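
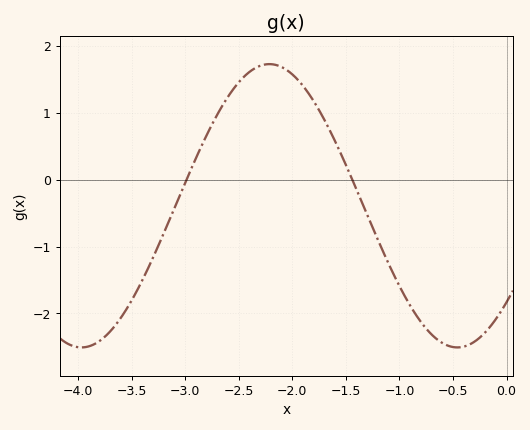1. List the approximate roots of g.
-3, -1.4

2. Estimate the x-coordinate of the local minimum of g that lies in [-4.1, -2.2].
-4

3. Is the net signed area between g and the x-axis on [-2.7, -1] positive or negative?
positive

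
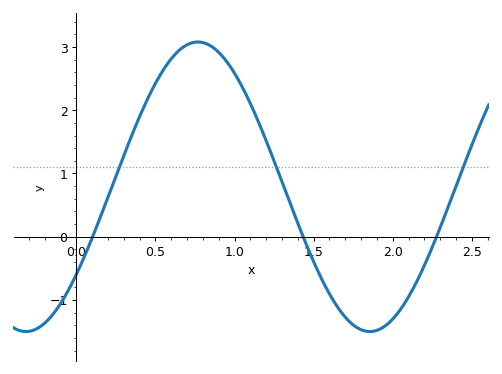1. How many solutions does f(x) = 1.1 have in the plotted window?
3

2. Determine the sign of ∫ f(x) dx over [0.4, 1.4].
positive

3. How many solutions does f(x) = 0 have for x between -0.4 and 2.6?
3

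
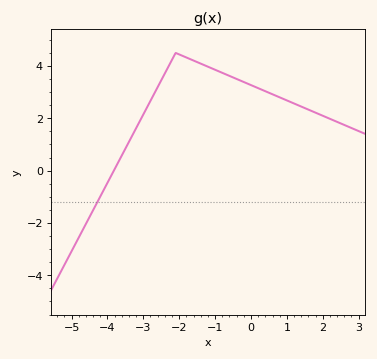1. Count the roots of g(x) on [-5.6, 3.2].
1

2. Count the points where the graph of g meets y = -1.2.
1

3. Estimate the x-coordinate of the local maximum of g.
-2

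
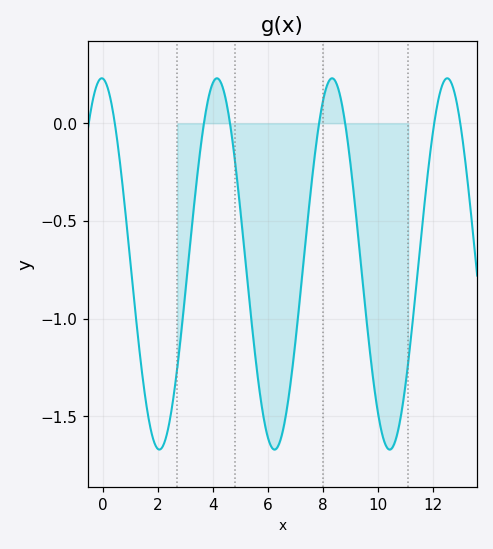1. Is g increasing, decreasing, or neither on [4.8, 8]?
neither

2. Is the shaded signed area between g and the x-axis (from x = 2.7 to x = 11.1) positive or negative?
negative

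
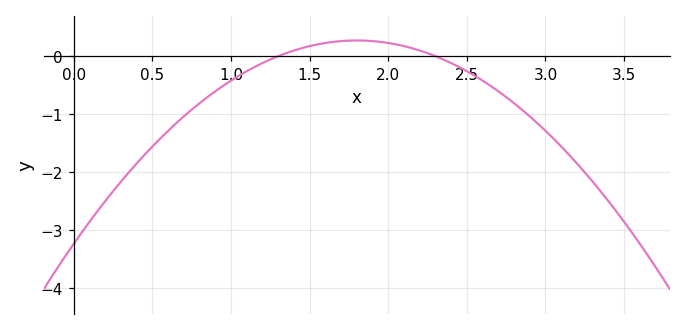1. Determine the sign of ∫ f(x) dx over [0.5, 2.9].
negative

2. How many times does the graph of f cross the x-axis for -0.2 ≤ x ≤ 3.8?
2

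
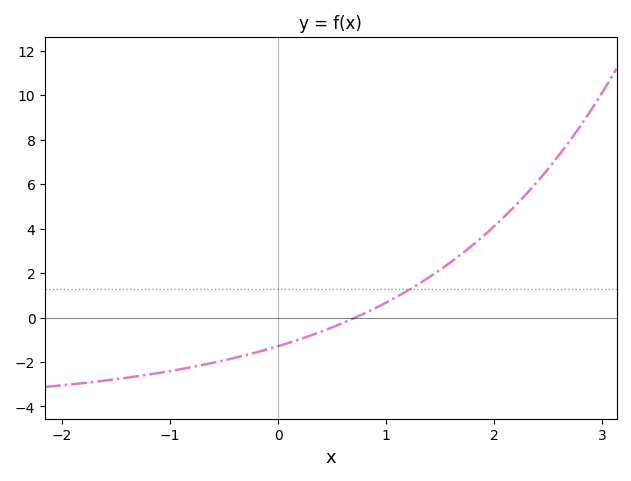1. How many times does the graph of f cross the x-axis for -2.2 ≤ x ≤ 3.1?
1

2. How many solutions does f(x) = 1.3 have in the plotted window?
1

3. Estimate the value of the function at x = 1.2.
1.2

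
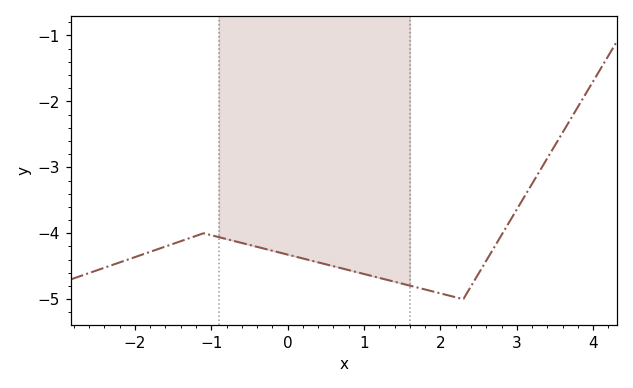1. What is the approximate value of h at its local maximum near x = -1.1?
-4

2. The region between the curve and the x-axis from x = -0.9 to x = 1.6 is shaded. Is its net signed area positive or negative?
negative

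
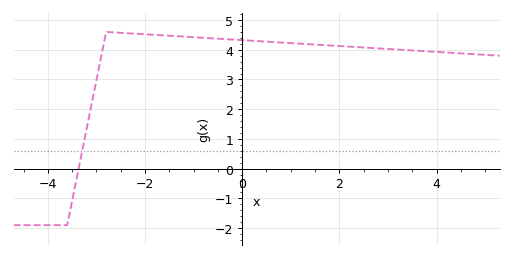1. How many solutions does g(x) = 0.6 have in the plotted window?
1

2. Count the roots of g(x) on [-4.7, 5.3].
1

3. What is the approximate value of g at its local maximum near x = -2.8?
4.6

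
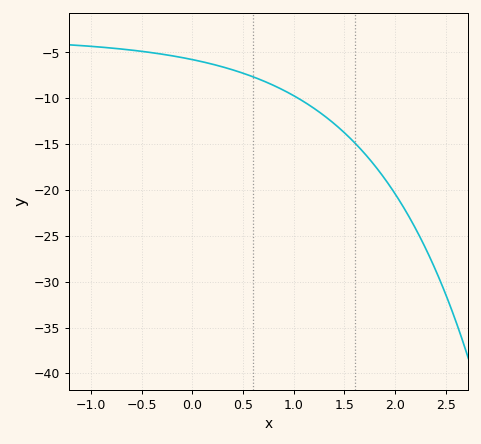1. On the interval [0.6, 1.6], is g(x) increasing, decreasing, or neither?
decreasing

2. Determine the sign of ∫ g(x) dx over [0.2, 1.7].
negative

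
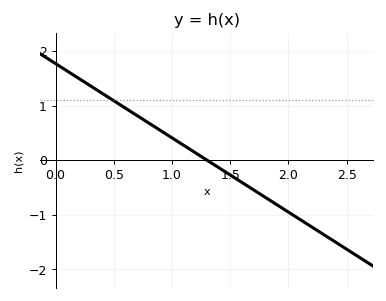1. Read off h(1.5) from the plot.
-0.272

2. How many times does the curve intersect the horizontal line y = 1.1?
1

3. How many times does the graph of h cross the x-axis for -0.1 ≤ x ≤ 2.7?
1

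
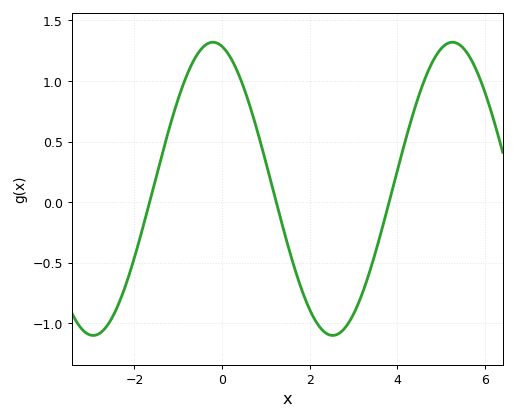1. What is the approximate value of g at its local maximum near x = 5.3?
1.32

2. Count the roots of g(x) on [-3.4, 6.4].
3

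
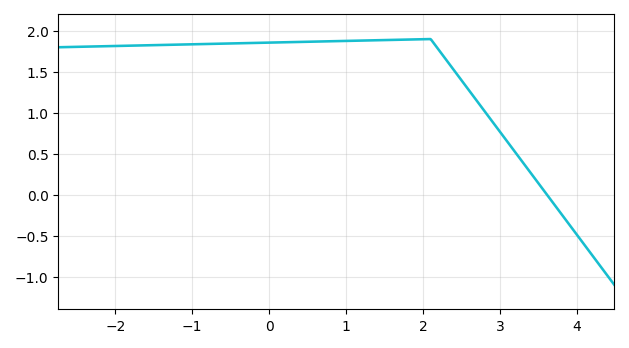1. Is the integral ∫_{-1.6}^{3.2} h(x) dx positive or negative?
positive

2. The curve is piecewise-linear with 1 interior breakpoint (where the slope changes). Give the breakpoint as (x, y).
(2.1, 1.9)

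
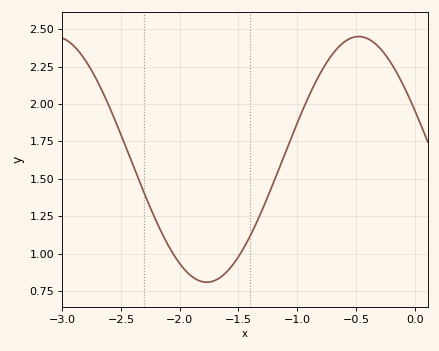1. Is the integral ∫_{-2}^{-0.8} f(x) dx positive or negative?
positive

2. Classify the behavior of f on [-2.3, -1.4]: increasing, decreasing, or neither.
neither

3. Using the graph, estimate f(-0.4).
2.44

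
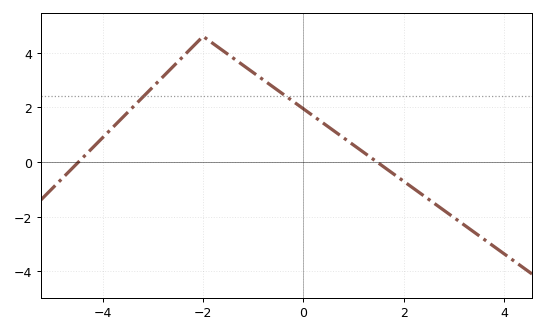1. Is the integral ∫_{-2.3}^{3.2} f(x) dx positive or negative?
positive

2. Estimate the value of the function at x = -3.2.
2.38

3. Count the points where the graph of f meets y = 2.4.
2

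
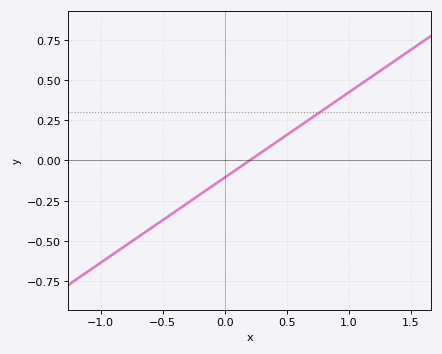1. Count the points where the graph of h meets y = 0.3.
1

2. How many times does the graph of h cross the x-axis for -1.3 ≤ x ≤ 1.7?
1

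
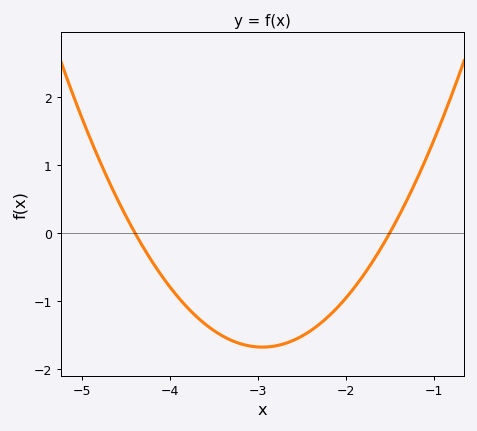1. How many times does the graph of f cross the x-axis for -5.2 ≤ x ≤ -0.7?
2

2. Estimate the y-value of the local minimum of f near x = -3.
-1.7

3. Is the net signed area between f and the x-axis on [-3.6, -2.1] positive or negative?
negative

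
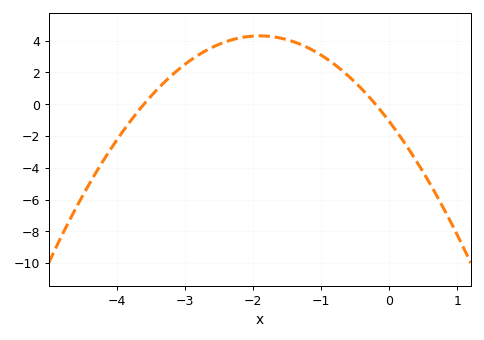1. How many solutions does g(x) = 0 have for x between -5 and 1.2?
2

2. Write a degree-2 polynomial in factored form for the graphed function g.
y = -1.49(x + 3.6)(x + 0.2)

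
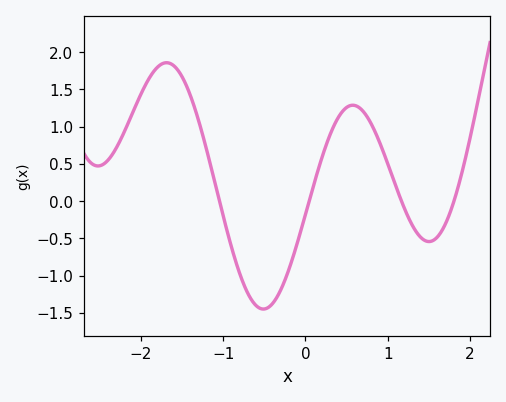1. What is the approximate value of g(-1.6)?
1.8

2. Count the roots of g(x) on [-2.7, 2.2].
4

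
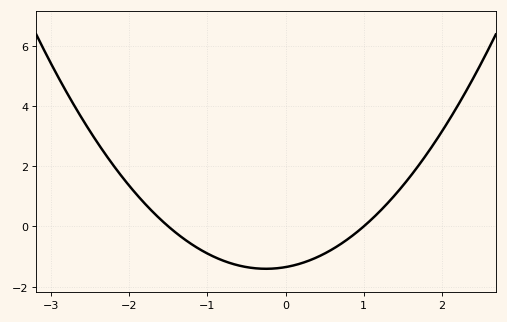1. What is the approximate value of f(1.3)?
0.756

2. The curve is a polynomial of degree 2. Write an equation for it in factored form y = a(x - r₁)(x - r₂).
y = 0.9(x + 1.5)(x - 1)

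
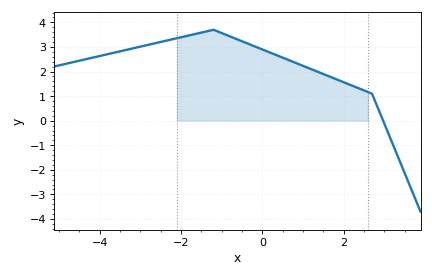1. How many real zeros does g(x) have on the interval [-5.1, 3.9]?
1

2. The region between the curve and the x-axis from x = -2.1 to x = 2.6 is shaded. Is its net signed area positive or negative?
positive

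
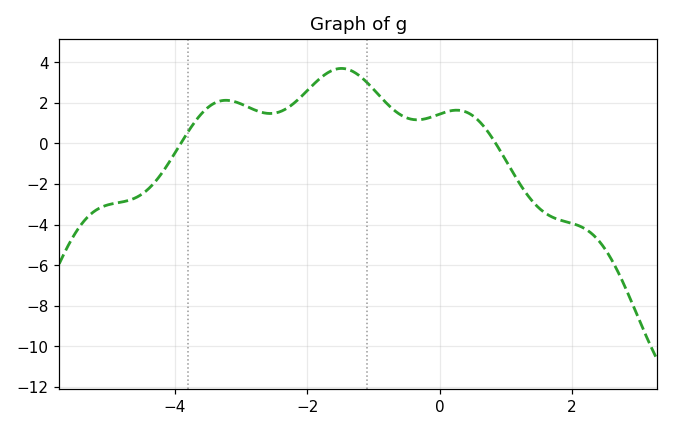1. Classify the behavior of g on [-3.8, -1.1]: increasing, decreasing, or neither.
neither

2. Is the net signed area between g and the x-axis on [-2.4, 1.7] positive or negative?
positive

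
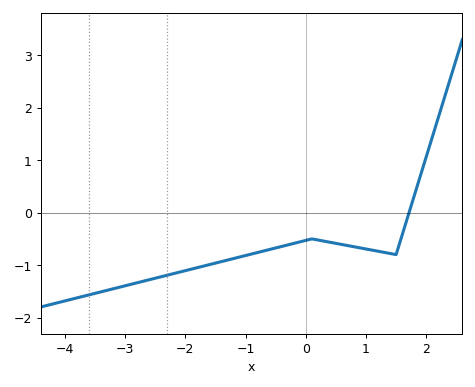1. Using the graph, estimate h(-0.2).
-0.587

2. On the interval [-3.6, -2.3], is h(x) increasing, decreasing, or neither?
increasing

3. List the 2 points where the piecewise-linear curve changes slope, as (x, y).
(0.1, -0.5); (1.5, -0.8)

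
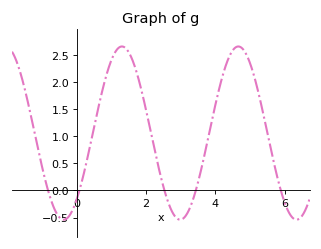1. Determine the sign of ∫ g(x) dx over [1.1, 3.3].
positive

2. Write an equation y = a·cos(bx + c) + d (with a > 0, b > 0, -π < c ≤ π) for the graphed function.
y = 1.6cos(1.9x - 2.4) + 1.06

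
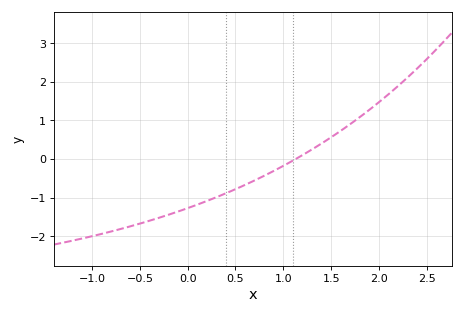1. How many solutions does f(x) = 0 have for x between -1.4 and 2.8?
1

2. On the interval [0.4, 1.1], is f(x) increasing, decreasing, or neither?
increasing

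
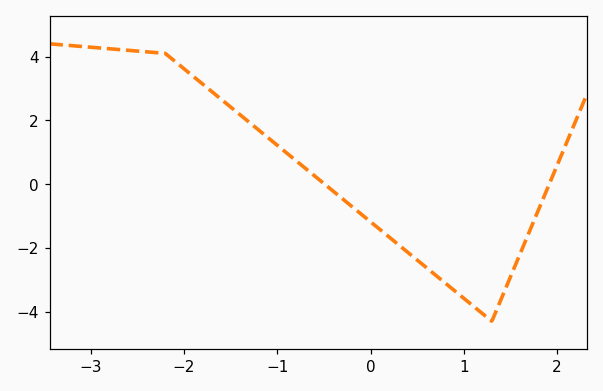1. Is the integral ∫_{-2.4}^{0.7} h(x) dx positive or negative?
positive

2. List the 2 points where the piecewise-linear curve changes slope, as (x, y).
(-2.2, 4.1); (1.3, -4.3)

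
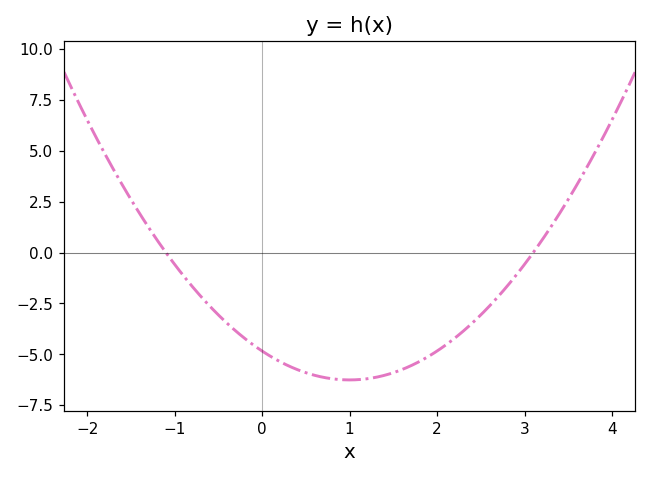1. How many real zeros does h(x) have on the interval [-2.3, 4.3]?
2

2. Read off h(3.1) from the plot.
0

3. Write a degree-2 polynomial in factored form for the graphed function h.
y = 1.42(x + 1.1)(x - 3.1)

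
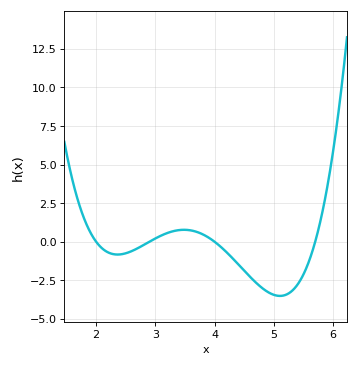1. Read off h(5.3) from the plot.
-3.21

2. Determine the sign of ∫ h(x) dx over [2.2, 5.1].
negative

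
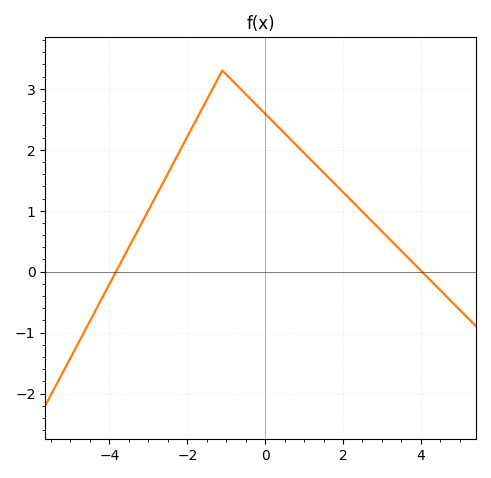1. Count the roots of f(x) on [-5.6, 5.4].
2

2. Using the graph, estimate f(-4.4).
-0.692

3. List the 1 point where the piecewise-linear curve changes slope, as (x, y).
(-1.1, 3.3)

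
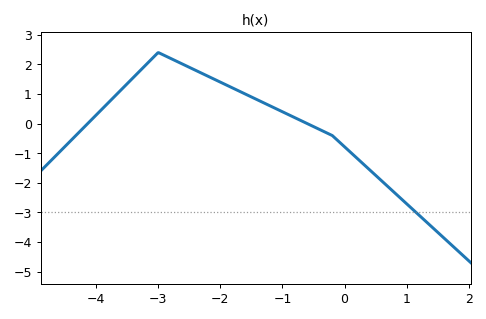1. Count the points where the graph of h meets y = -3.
1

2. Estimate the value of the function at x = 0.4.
-1.6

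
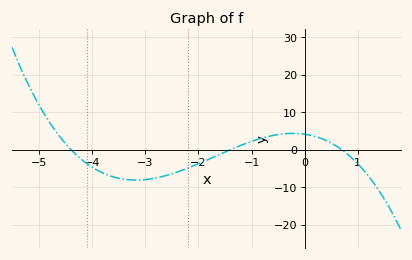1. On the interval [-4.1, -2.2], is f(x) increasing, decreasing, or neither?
neither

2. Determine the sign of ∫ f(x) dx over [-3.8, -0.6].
negative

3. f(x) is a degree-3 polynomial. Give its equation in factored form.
y = -0.96(x + 4.4)(x + 1.4)(x - 0.7)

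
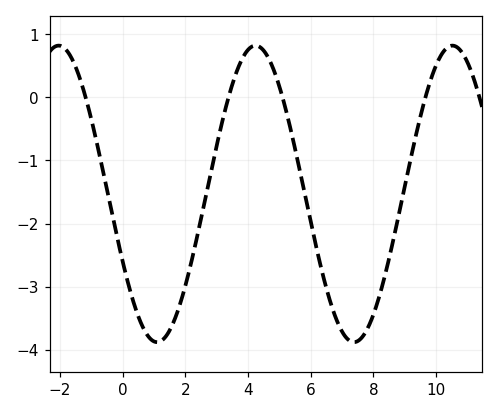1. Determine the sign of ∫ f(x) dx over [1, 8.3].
negative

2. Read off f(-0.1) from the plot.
-2.4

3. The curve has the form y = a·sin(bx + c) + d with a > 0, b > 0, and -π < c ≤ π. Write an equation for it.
y = 2.35sin(1x - 2.7) - 1.53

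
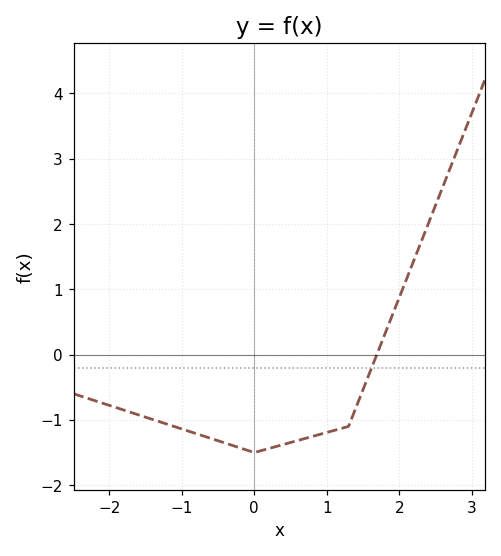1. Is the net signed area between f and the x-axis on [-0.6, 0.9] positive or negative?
negative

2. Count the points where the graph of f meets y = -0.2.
1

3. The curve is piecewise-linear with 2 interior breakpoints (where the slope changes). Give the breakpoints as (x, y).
(0, -1.5); (1.3, -1.1)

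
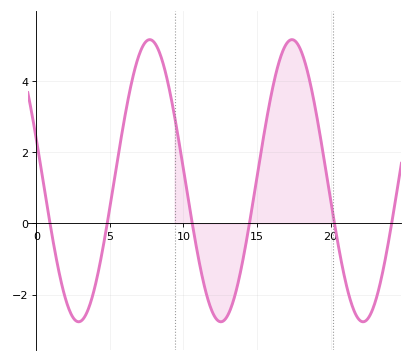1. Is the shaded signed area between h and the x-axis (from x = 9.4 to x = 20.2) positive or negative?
positive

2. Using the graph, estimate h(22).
-2.72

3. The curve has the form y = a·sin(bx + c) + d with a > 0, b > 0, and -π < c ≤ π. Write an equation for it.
y = 3.96sin(0.65x + 2.84) + 1.2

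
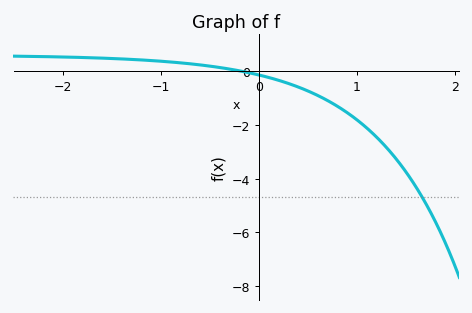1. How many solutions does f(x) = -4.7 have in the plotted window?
1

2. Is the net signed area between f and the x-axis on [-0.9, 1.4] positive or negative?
negative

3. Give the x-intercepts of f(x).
-0.164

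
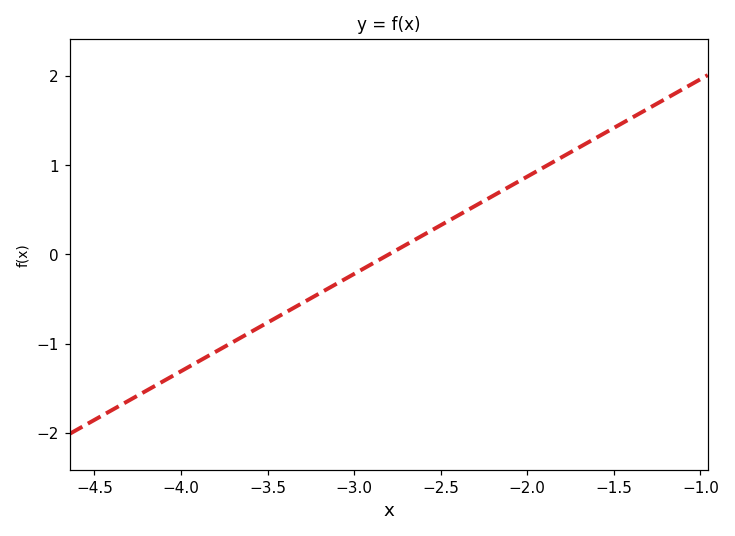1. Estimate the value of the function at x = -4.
-1.31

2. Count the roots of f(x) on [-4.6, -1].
1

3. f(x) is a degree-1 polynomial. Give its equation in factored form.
y = 1.09(x + 2.8)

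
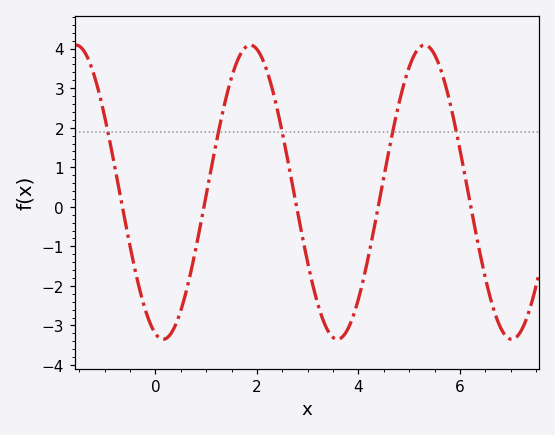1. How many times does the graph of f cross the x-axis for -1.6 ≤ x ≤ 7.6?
5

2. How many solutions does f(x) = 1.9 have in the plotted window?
5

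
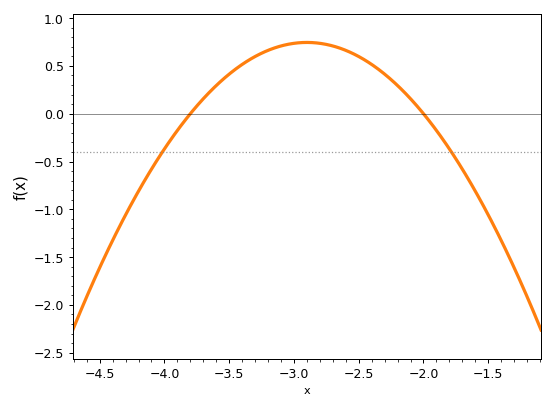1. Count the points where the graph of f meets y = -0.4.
2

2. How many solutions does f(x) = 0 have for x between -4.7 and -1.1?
2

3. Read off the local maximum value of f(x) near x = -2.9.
0.745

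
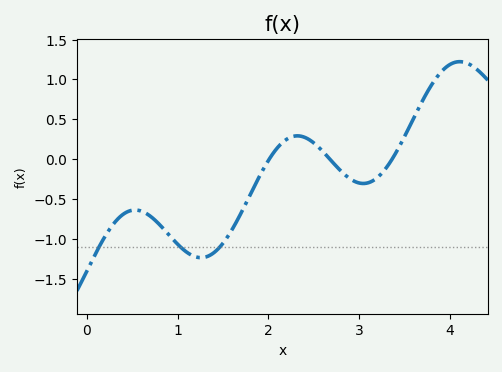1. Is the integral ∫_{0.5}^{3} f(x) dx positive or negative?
negative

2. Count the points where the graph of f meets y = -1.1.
3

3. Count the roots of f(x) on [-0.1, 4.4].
3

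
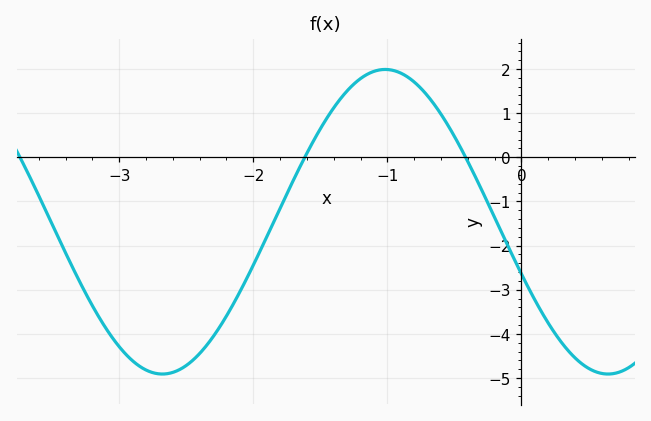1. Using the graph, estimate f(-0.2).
-1.4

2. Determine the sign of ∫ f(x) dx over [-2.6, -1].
negative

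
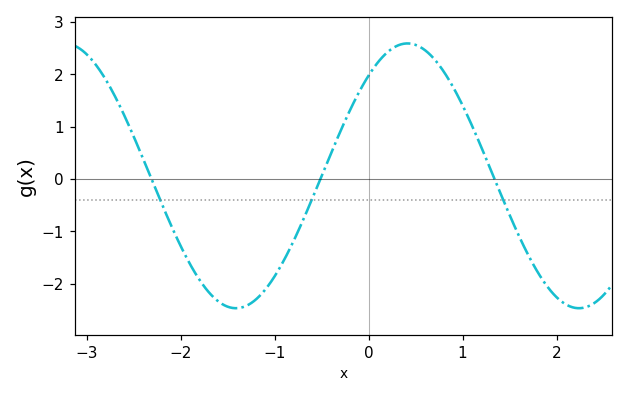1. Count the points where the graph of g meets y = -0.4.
3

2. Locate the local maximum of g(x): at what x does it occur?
0.4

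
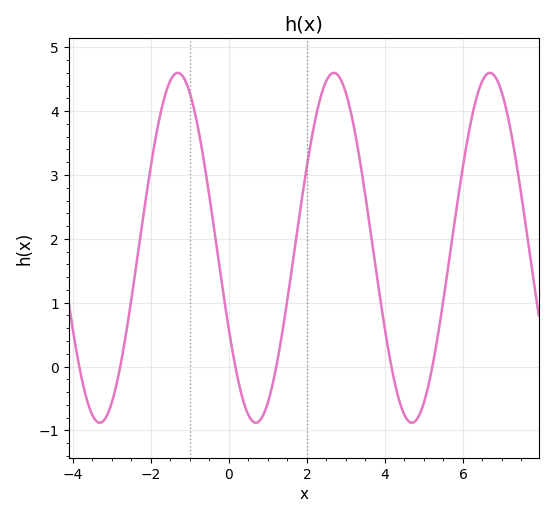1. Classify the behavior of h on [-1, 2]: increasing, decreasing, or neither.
neither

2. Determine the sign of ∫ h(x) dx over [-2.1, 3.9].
positive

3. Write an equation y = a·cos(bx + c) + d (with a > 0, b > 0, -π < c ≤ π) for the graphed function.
y = 2.74cos(1.6x + 2.1) + 1.86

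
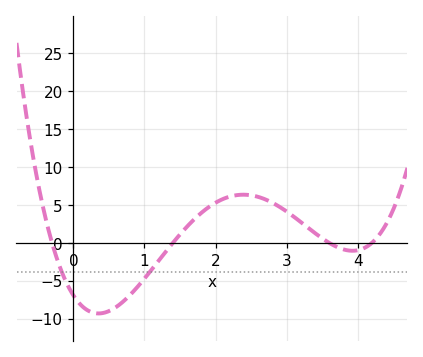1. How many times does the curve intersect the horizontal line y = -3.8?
2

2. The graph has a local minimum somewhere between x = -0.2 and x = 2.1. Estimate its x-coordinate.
0.355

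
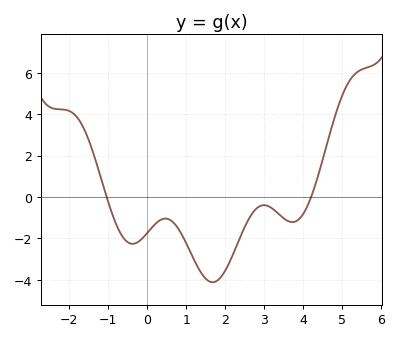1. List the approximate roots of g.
-1, 4.2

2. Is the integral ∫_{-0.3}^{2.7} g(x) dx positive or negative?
negative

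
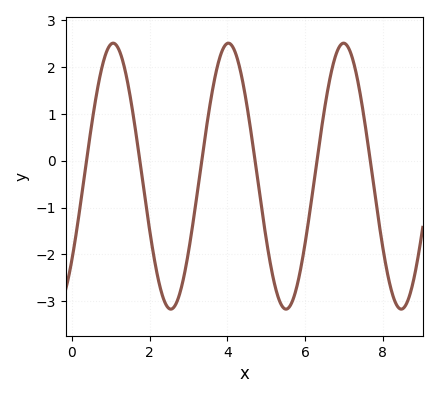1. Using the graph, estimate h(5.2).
-2.6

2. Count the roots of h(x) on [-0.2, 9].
6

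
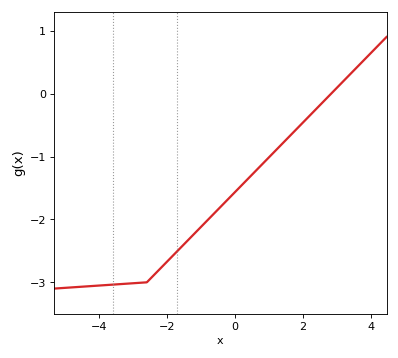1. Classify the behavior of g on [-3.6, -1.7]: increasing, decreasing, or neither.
increasing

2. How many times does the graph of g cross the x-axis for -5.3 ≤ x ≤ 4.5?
1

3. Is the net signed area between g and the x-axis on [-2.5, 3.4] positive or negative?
negative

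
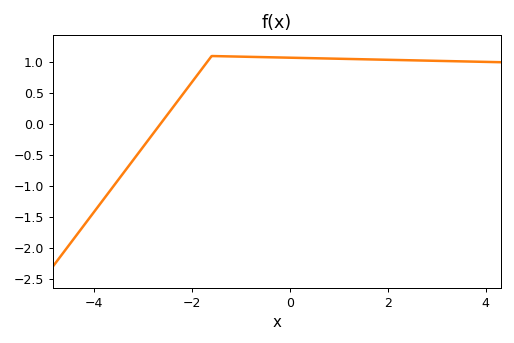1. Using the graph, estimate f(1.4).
1.05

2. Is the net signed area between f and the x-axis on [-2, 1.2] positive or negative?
positive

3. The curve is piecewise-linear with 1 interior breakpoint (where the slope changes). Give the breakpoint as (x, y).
(-1.6, 1.1)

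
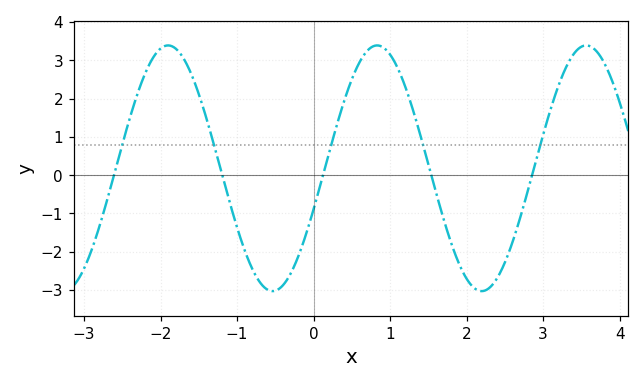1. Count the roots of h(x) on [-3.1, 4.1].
5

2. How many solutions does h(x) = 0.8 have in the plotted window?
5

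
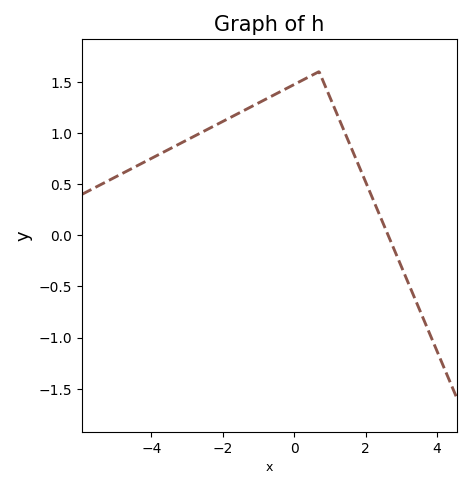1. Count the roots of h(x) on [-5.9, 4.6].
1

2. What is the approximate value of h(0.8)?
1.5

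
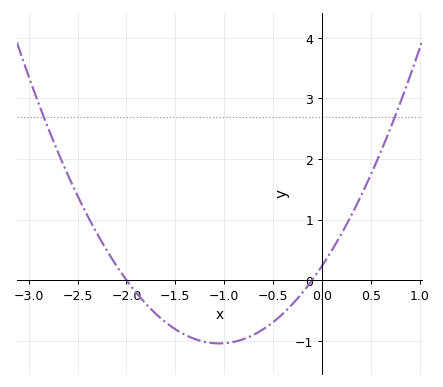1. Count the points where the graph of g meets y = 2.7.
2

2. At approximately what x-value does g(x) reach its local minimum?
-1.05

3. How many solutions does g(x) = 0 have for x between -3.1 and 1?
2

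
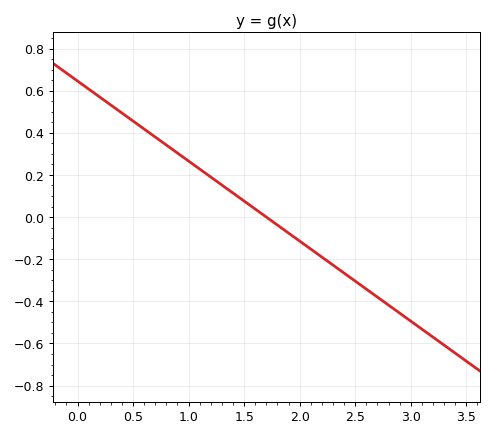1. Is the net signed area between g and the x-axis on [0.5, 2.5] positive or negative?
positive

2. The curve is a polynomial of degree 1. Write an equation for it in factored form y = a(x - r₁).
y = -0.38(x - 1.7)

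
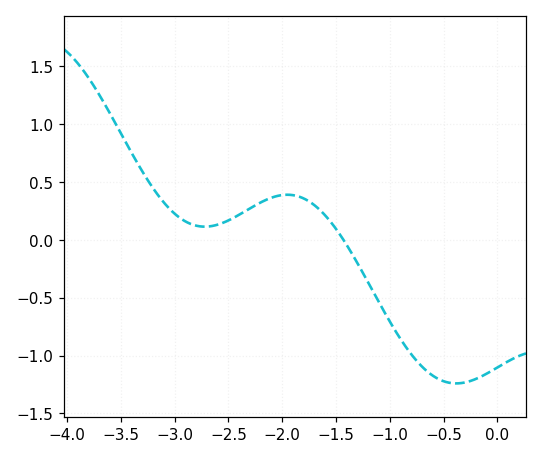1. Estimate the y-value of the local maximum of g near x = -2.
0.4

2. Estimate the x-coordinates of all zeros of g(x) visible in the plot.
-1.4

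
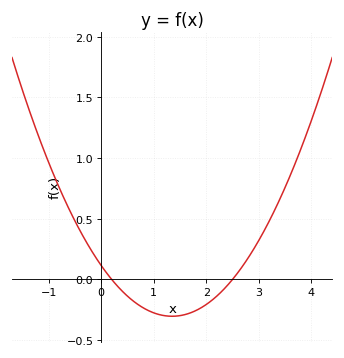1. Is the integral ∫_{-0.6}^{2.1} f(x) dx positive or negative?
negative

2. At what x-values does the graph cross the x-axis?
0.2, 2.5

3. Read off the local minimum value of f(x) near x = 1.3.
-0.3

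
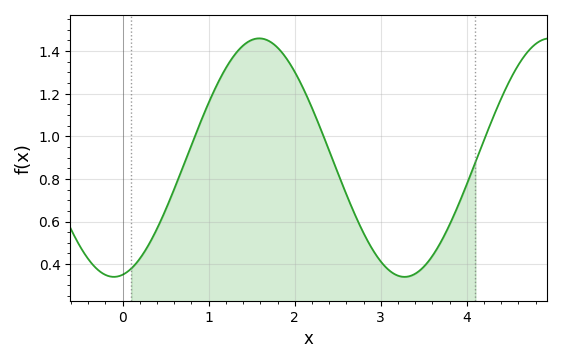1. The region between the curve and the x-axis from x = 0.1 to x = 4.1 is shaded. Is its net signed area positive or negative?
positive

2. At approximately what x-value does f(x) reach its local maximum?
1.59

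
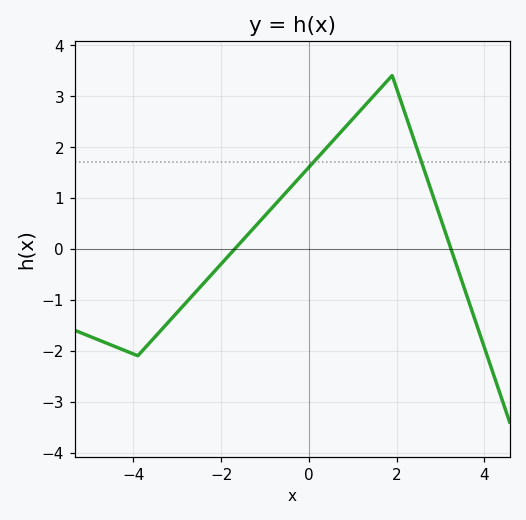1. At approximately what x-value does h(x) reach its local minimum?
-3.8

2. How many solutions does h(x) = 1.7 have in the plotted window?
2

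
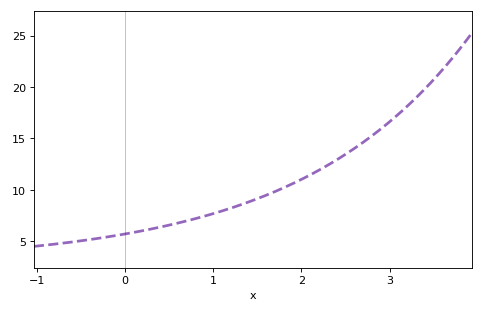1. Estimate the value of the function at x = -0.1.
5.57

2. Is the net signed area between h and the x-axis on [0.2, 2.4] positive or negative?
positive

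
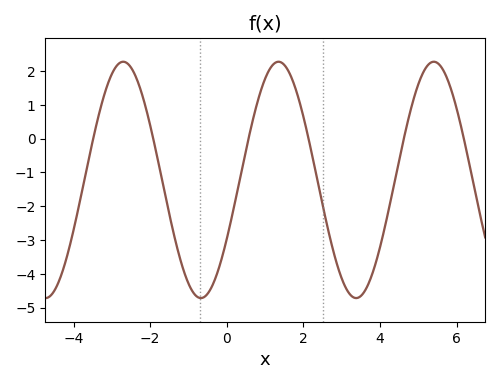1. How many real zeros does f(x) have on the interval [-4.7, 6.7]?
6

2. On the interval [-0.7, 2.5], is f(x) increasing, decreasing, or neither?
neither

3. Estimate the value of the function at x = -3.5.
-0.064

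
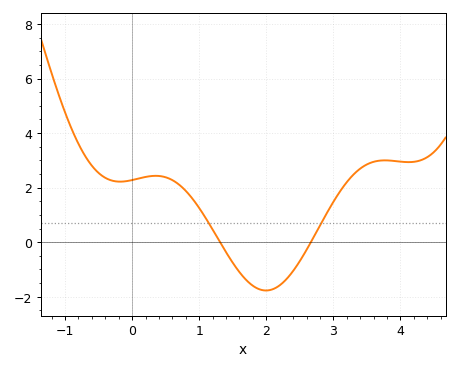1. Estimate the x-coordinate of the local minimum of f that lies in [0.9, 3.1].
2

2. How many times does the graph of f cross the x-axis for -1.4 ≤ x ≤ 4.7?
2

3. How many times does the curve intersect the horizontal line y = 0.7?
2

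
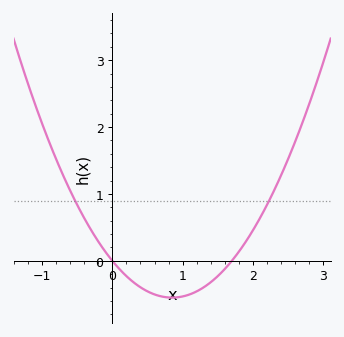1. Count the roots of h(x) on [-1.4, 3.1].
2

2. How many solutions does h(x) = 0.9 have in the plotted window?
2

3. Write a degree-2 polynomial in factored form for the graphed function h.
y = 0.76(x - 0)(x - 1.7)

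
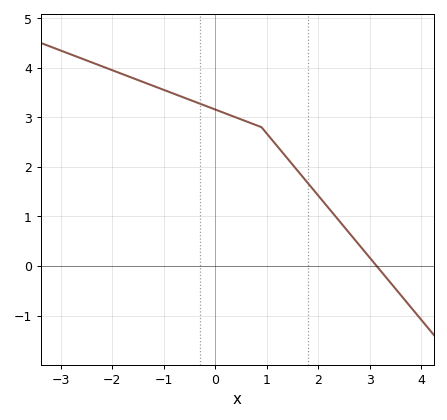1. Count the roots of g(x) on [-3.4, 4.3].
1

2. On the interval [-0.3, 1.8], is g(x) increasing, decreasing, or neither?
decreasing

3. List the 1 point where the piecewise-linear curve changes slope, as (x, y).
(0.9, 2.8)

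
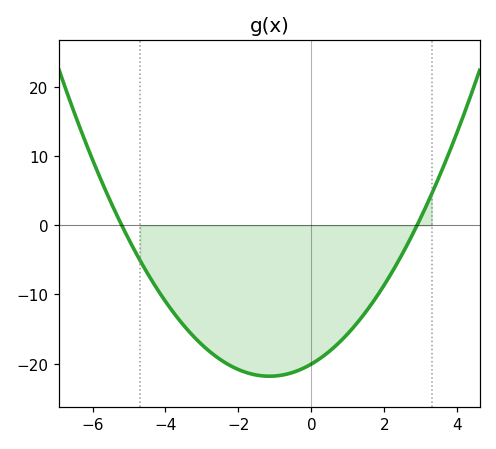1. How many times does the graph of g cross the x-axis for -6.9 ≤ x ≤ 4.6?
2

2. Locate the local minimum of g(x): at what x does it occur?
-1.2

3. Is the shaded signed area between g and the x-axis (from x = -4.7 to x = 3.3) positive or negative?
negative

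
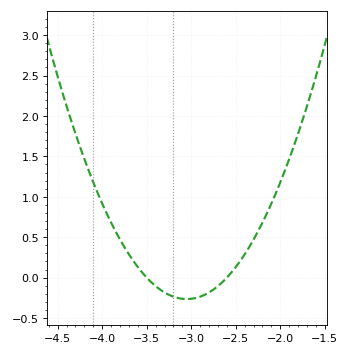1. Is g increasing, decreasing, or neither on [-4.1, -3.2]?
decreasing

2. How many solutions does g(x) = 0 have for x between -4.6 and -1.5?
2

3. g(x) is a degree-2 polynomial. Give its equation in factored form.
y = 1.31(x + 3.5)(x + 2.6)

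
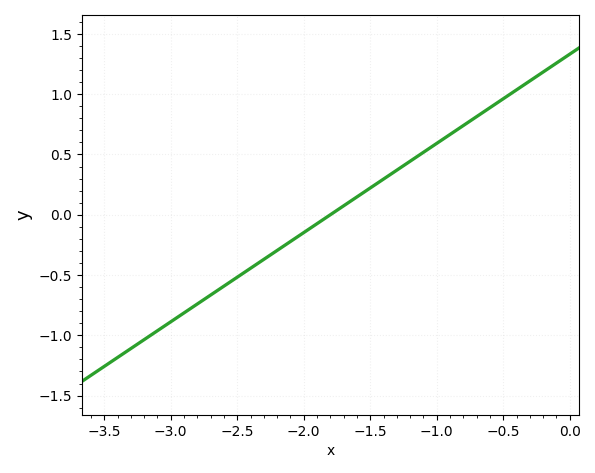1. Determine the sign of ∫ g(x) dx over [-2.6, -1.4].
negative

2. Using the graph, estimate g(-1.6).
0.148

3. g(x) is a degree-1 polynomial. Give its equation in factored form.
y = 0.74(x + 1.8)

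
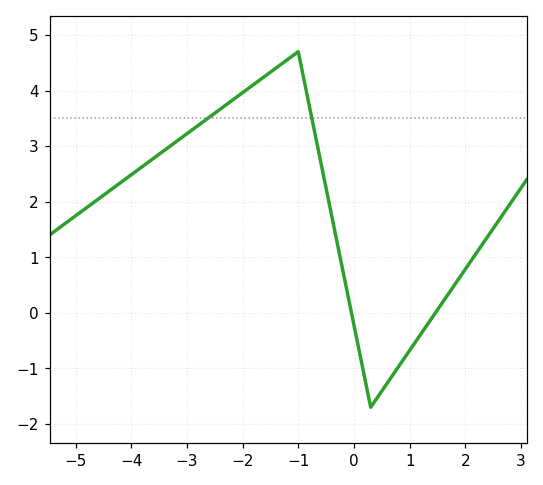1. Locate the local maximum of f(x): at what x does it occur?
-1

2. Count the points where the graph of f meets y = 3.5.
2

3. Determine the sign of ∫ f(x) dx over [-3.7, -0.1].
positive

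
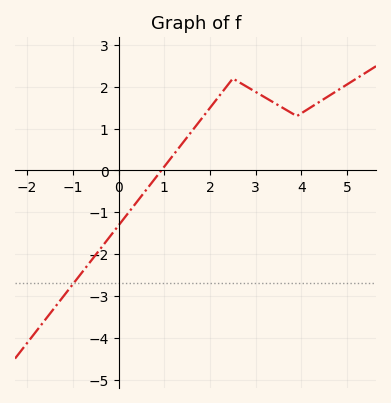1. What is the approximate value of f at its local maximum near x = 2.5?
2.2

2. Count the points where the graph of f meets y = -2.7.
1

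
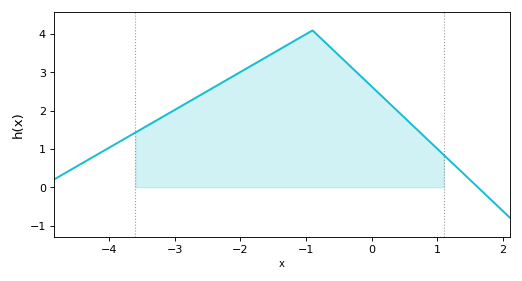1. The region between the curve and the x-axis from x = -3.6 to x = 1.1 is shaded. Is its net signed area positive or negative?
positive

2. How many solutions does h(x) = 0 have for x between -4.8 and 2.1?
1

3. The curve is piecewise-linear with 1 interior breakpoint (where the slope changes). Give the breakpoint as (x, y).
(-0.9, 4.1)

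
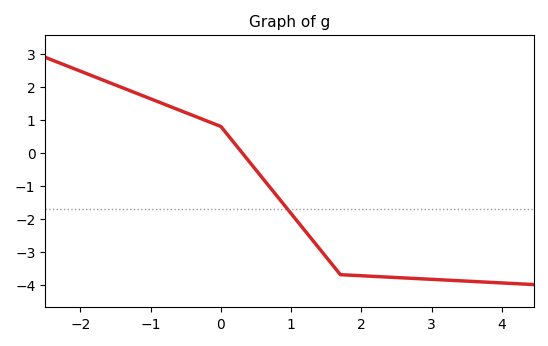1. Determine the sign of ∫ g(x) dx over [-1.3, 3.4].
negative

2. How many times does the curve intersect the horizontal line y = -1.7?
1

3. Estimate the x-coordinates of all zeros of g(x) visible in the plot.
0.302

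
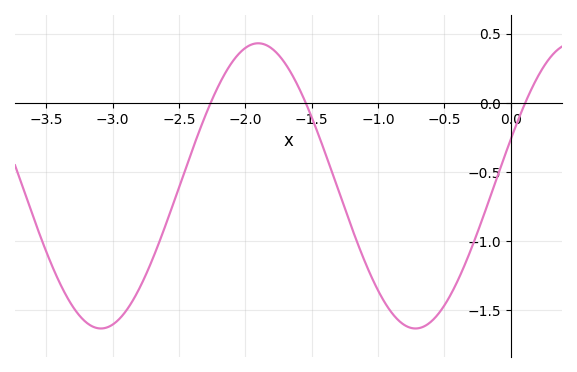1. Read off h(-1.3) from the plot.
-0.628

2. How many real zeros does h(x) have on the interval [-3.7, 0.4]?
3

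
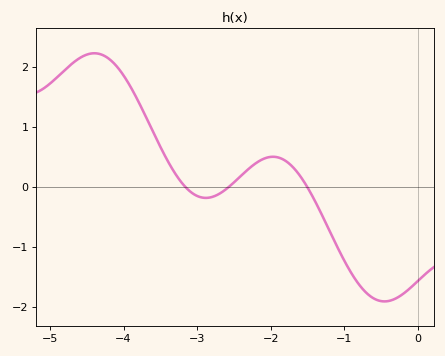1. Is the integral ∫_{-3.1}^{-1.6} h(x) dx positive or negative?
positive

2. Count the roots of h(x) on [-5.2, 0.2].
3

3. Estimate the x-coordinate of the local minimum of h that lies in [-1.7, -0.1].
-0.455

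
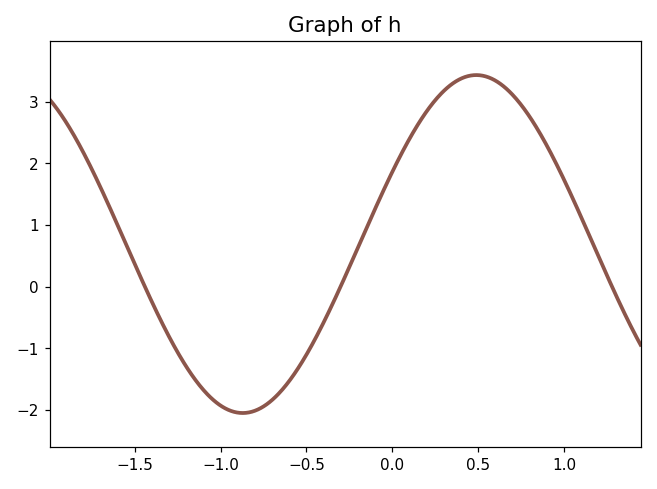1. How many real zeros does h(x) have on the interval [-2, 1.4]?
3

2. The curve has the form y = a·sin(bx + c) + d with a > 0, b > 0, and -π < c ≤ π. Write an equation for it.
y = 2.74sin(2.31x + 0.442) + 0.69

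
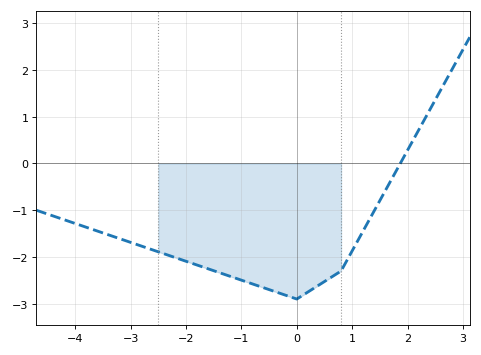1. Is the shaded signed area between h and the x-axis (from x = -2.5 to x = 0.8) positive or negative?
negative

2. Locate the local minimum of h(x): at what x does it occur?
0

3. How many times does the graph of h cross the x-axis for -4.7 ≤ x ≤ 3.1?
1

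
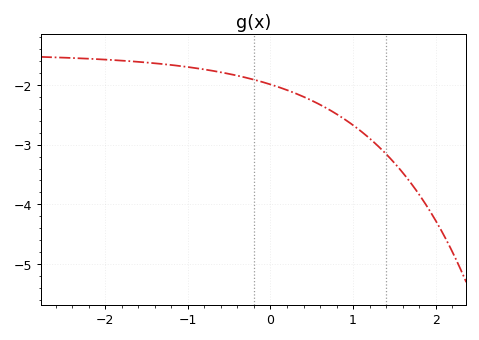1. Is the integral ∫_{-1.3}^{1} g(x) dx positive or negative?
negative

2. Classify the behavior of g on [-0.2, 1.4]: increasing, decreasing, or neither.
decreasing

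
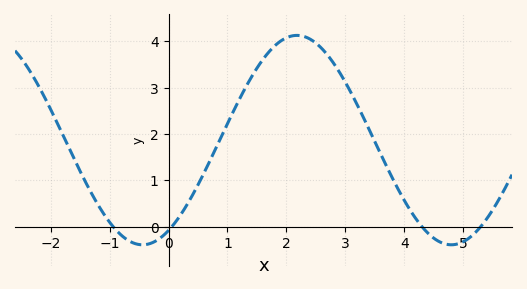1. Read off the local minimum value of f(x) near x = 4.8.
-0.4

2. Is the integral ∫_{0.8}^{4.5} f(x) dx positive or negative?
positive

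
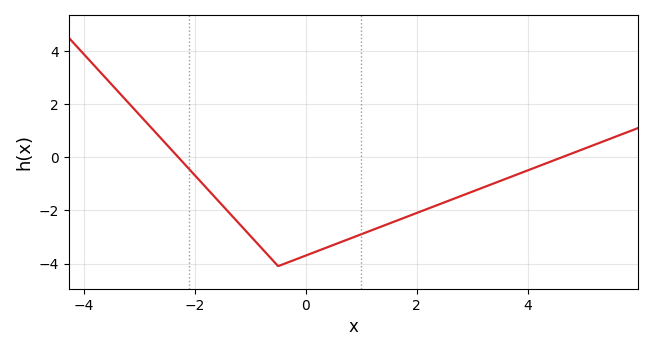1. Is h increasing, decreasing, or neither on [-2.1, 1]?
neither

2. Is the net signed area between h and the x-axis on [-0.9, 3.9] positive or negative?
negative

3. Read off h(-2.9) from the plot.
1.37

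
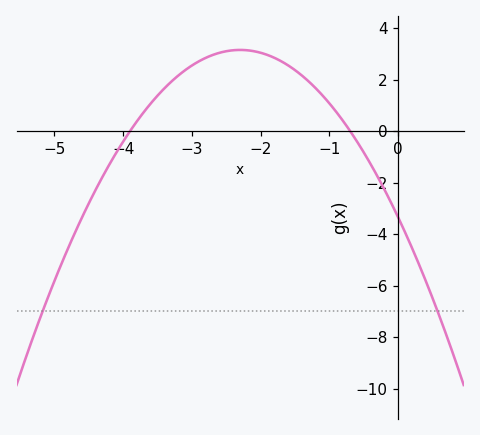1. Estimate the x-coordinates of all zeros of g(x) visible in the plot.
-3.9, -0.7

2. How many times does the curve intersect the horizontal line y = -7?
2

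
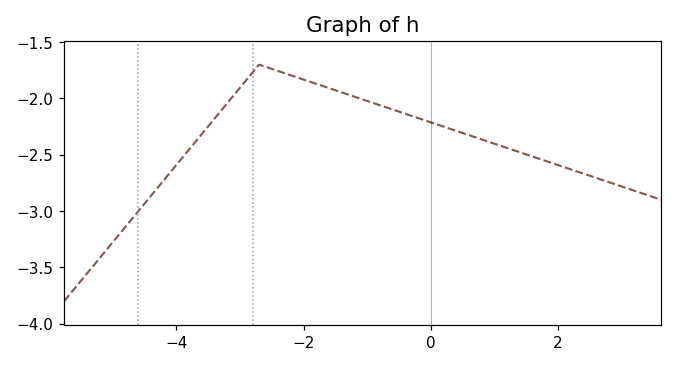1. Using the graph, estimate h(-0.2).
-2.17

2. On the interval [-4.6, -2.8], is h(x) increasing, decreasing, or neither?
increasing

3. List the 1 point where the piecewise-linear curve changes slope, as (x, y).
(-2.7, -1.7)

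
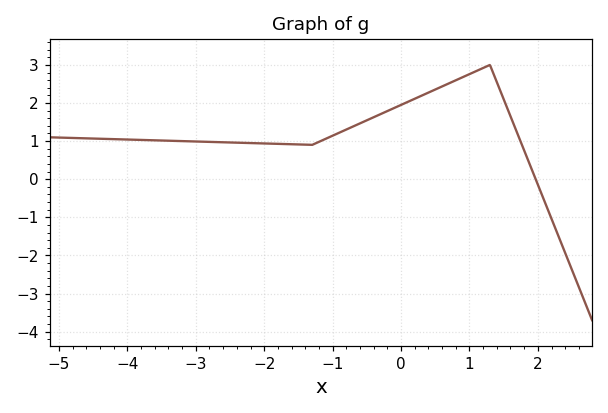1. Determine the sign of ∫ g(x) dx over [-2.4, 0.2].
positive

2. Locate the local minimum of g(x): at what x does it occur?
-1.3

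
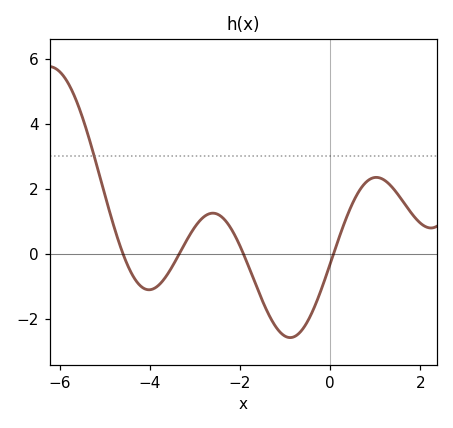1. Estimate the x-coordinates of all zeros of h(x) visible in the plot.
-4.6, -3.4, -2, 0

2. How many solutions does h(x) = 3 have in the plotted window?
1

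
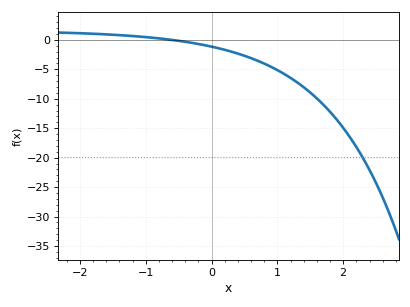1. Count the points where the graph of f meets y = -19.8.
1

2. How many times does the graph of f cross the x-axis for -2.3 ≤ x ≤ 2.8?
1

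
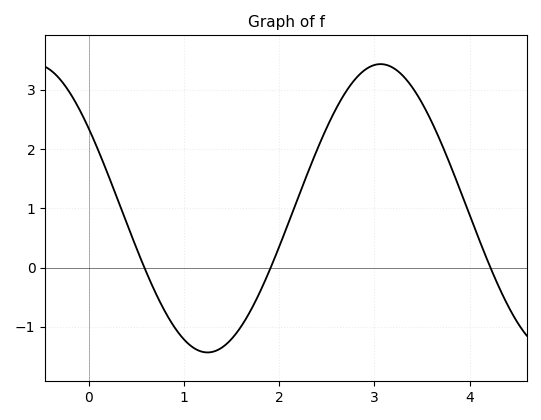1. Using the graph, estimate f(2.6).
2.69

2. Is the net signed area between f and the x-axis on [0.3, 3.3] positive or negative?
positive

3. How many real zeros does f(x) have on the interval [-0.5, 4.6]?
3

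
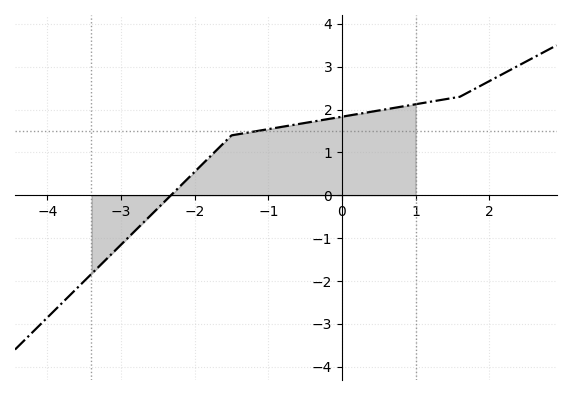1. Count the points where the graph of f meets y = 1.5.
1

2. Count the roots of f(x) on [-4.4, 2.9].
1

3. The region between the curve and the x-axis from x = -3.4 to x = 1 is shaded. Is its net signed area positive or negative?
positive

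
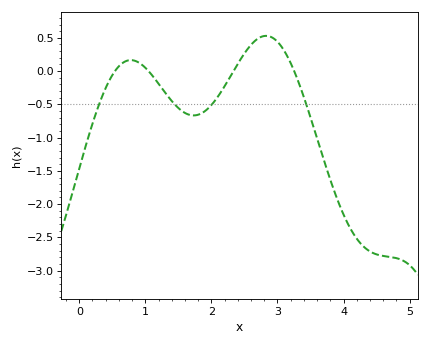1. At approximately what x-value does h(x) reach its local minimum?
1.7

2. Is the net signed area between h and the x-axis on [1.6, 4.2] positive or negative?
negative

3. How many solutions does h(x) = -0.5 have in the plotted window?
4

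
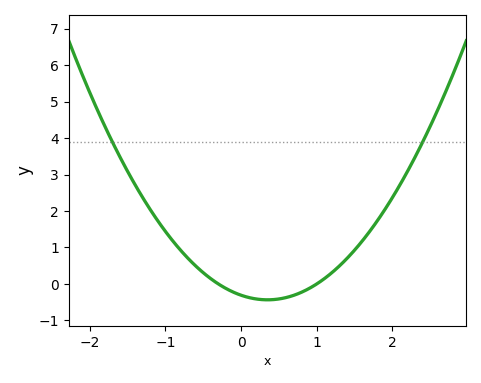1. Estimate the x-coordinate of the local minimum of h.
0.4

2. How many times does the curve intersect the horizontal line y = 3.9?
2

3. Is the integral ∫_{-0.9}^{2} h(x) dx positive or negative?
positive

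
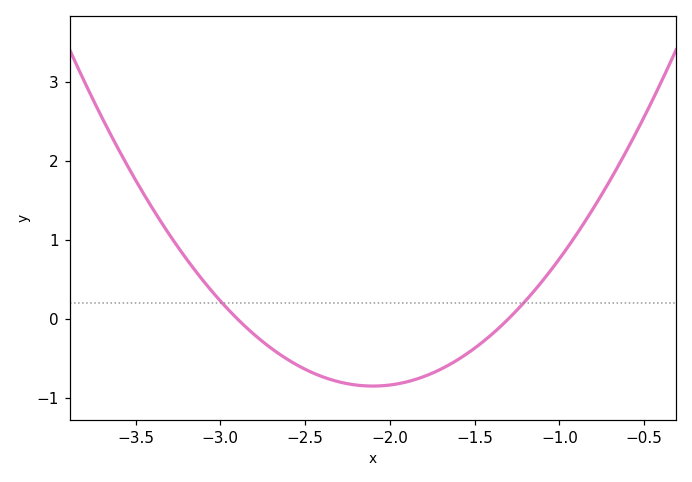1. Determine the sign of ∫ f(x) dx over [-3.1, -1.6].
negative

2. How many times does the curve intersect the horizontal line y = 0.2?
2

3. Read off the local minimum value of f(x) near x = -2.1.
-0.851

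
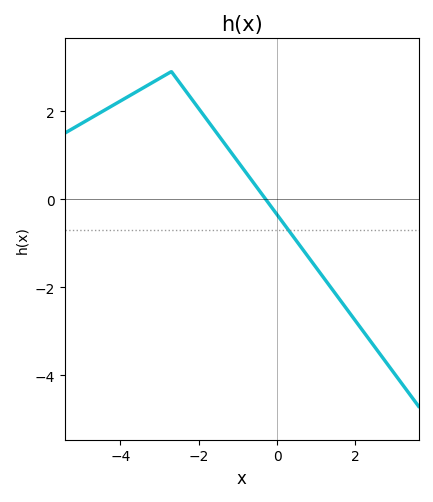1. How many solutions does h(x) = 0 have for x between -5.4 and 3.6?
1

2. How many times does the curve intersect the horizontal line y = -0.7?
1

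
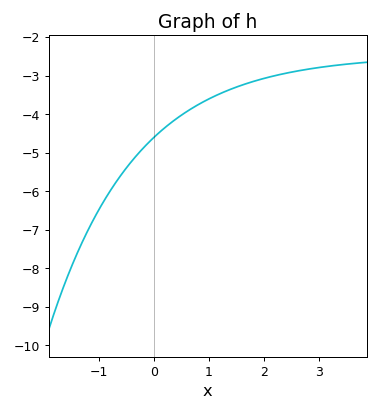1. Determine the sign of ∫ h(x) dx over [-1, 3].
negative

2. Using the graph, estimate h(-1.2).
-7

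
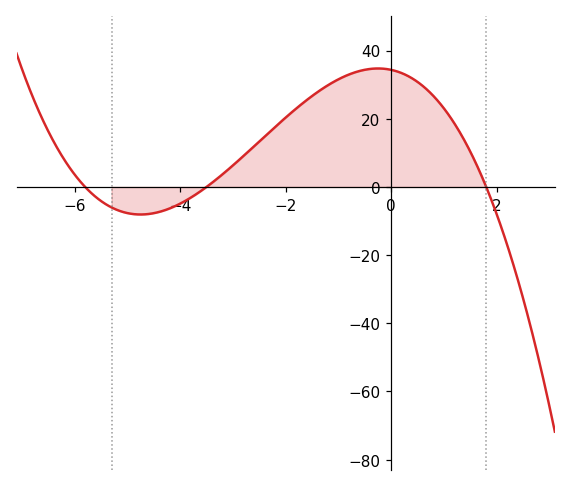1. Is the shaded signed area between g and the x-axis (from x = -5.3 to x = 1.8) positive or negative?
positive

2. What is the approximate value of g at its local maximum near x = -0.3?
34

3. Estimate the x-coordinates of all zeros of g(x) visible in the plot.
-5.8, -3.6, 1.8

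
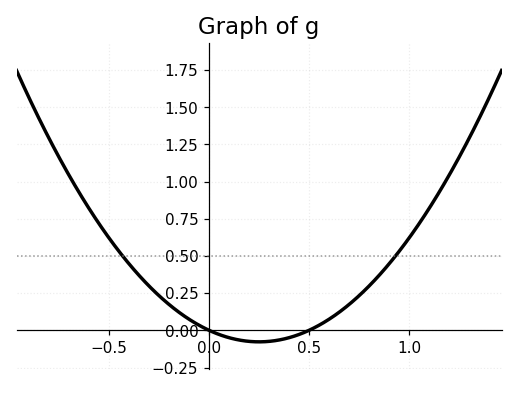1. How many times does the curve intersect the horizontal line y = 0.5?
2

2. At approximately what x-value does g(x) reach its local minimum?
0.25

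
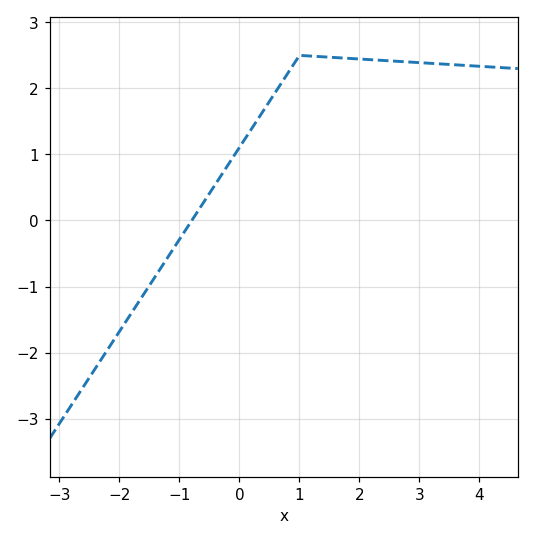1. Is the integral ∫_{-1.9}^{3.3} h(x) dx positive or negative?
positive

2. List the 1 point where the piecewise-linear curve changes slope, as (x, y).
(1, 2.5)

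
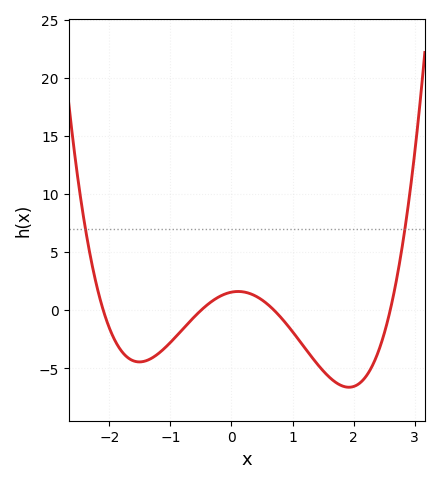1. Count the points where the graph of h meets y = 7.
2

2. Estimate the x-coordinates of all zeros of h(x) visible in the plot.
-2.1, -0.5, 0.7, 2.6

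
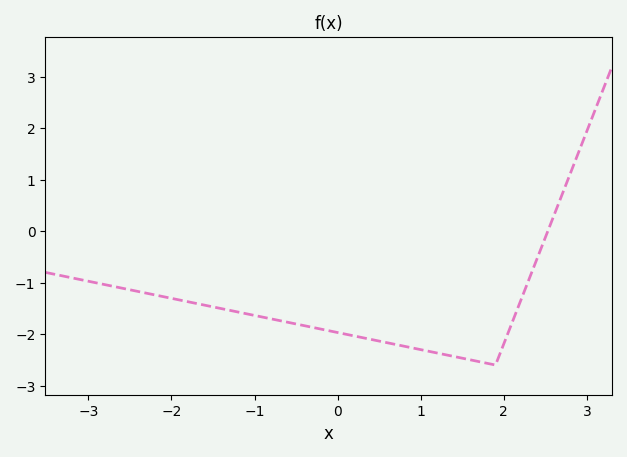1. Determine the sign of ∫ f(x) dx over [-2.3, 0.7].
negative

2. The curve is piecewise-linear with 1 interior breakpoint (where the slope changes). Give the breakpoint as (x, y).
(1.9, -2.6)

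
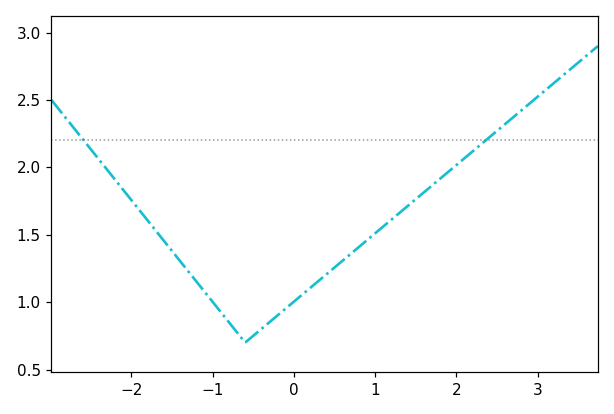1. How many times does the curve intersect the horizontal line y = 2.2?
2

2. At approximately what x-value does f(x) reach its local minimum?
-0.6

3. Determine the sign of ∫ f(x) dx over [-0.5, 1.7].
positive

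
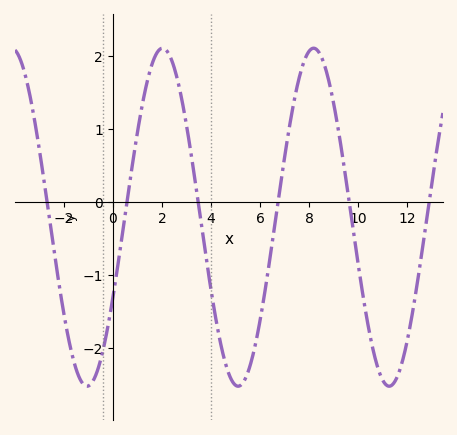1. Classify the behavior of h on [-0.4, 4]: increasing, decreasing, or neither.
neither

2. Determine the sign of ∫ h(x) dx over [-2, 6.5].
negative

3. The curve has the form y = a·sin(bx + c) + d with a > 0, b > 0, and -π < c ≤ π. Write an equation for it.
y = 2.32sin(1.02x - 0.492) - 0.21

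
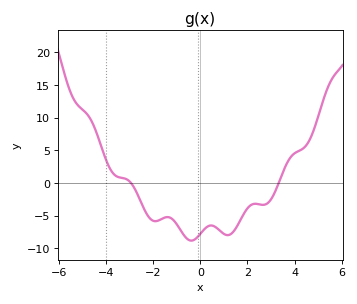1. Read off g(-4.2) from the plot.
5.5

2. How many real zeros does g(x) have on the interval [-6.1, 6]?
2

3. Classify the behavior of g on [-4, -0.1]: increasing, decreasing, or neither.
neither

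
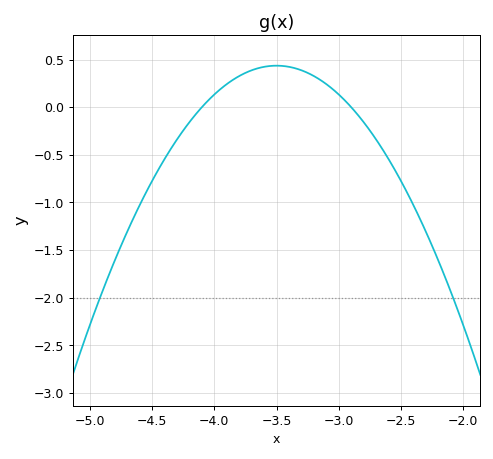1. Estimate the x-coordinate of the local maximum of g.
-3.5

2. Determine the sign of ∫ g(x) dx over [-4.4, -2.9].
positive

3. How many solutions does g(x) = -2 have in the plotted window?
2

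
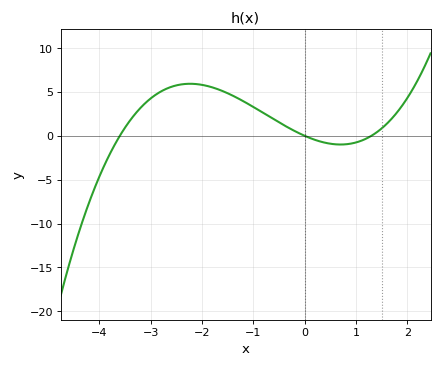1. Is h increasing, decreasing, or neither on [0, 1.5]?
neither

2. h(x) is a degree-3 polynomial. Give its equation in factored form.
y = 0.55(x + 3.6)(x - 0)(x - 1.3)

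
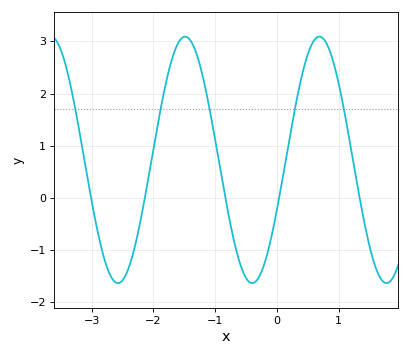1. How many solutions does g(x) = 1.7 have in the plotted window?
5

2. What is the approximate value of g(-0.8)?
-0.23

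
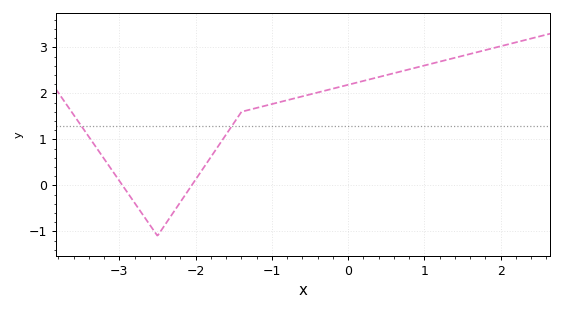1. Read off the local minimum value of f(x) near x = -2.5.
-1.1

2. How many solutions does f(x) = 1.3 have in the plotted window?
2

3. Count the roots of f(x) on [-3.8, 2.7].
2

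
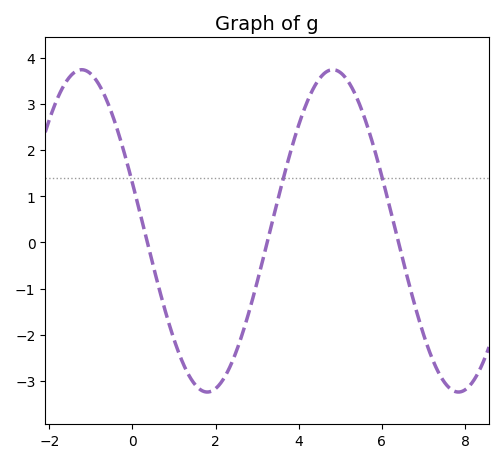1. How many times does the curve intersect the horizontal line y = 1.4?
3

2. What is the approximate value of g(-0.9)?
3.55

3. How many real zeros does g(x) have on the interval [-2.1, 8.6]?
3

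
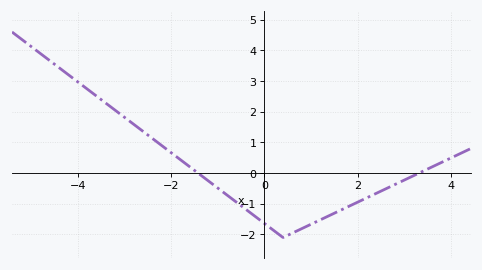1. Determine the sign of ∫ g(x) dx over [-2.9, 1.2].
negative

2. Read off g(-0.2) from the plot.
-1.4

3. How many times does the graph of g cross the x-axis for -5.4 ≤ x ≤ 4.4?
2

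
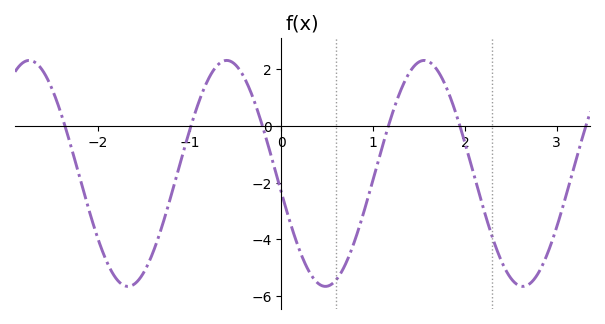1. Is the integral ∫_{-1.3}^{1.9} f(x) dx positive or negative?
negative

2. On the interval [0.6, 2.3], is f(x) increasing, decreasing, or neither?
neither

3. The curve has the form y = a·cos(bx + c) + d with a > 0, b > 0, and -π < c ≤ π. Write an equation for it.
y = 3.99cos(2.92x + 1.74) - 1.67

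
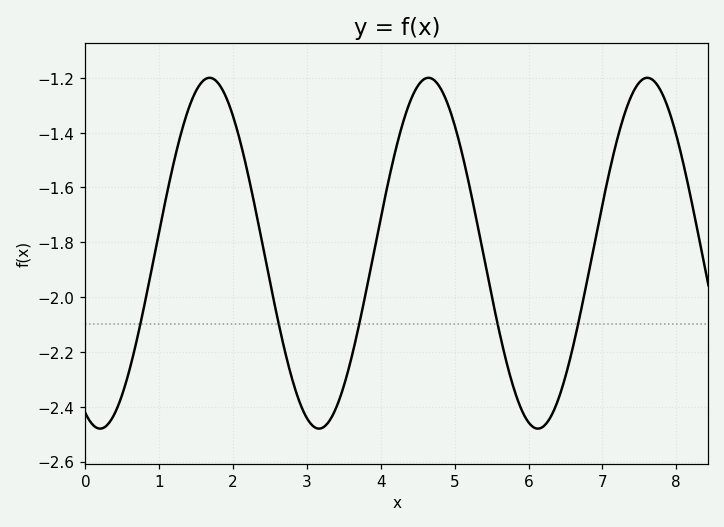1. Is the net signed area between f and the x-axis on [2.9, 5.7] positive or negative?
negative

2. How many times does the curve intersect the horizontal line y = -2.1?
5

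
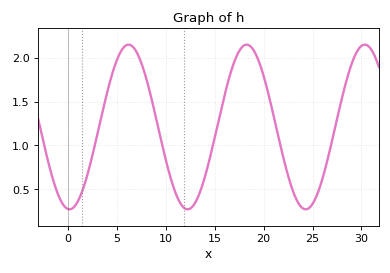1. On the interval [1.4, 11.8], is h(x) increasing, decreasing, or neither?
neither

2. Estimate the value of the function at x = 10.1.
0.8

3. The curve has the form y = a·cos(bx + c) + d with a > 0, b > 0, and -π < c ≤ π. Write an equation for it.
y = 0.94cos(0.52x + 3.1) + 1.21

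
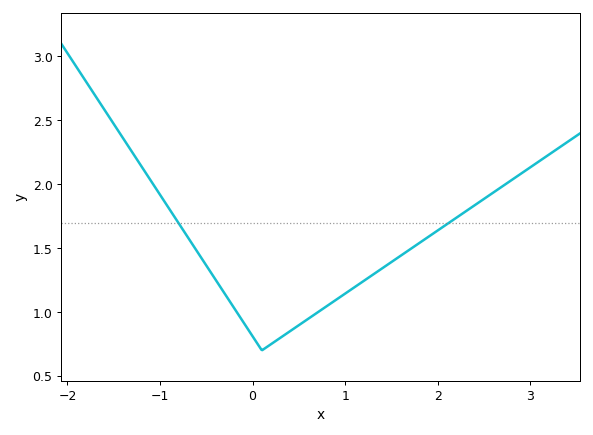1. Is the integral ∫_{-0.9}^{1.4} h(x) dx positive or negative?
positive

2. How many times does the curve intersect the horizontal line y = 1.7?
2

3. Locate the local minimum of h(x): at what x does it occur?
0.1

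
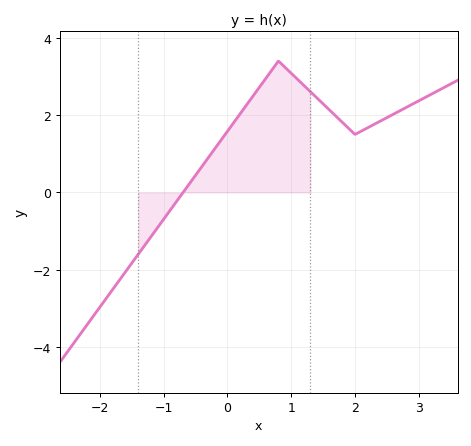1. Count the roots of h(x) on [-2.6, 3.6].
1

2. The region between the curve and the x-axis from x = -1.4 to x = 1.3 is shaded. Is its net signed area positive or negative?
positive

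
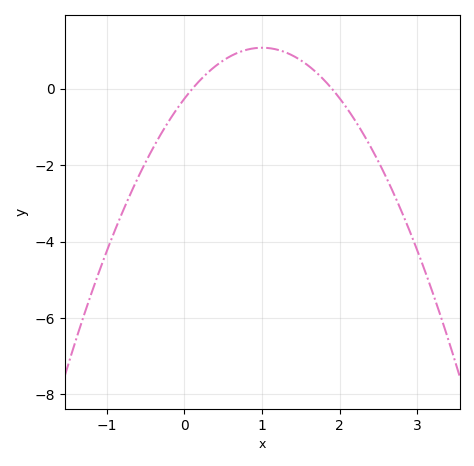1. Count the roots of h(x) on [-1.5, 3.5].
2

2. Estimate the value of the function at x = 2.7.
-2.8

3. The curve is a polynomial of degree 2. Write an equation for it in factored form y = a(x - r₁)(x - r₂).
y = -1.33(x - 0.1)(x - 1.9)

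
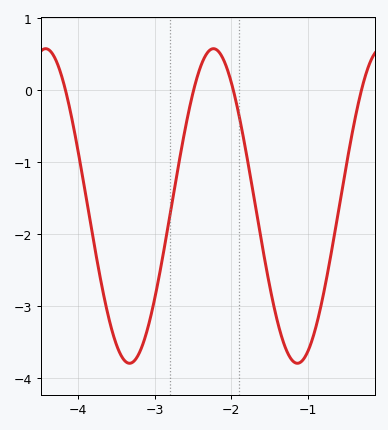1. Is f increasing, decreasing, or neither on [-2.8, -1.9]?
neither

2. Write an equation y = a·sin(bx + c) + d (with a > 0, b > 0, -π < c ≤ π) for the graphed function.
y = 2.18sin(2.86x + 1.67) - 1.61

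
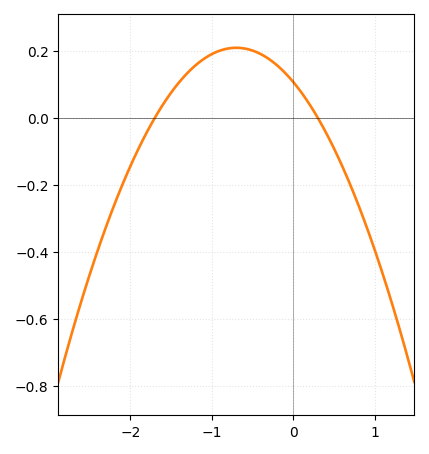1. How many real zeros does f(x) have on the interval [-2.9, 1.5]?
2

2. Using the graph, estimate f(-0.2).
0.158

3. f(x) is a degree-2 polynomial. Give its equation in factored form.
y = -0.21(x + 1.7)(x - 0.3)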